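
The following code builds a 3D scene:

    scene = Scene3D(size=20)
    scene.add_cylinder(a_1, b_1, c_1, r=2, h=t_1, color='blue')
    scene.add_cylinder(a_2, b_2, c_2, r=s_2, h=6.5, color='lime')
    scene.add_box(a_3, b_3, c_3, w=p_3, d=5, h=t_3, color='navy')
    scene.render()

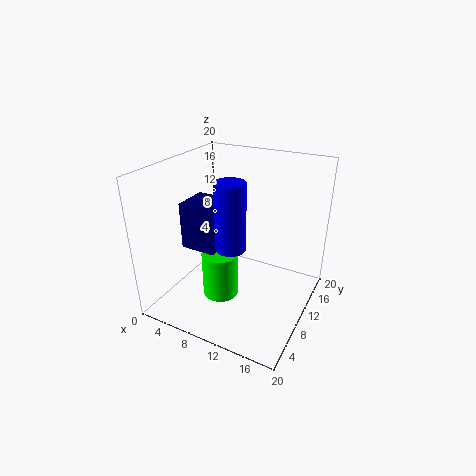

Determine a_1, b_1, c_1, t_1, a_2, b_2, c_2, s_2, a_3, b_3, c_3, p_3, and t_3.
a_1 = 10.5; b_1 = 7; c_1 = 10; t_1 = 9; a_2 = 8.5; b_2 = 7.5; c_2 = 2; s_2 = 2.5; a_3 = 3; b_3 = 6.5; c_3 = 8.5; p_3 = 5; t_3 = 6.5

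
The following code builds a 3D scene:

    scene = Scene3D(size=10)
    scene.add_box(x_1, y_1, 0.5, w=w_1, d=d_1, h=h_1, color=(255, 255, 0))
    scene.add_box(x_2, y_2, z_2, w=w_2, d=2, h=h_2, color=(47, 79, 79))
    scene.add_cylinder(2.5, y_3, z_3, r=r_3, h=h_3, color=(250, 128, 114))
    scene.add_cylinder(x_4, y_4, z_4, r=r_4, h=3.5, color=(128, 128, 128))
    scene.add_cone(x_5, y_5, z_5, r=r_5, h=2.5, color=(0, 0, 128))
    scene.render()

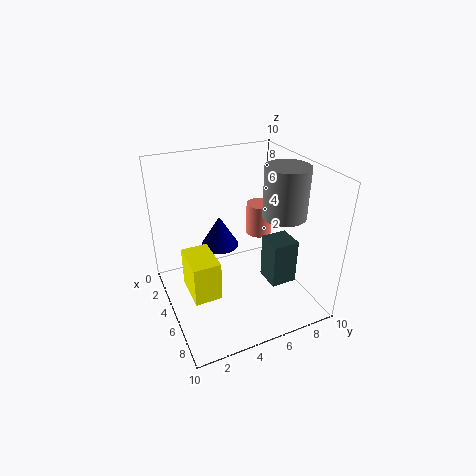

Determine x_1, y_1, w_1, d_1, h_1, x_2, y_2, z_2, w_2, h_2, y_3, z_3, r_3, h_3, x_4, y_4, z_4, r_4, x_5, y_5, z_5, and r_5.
x_1 = 2.5; y_1 = 1.5; w_1 = 3; d_1 = 2; h_1 = 3; x_2 = 4; y_2 = 7.5; z_2 = 0.5; w_2 = 2; h_2 = 3.5; y_3 = 8; z_3 = 3.5; r_3 = 1; h_3 = 2.5; x_4 = 6; y_4 = 8; z_4 = 6.5; r_4 = 1.5; x_5 = 1.5; y_5 = 5; z_5 = 2.5; r_5 = 1.5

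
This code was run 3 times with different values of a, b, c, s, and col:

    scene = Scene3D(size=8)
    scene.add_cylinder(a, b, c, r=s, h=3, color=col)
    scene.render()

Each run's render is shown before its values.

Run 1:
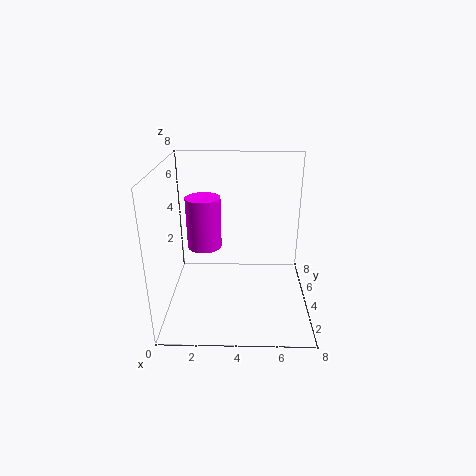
a = 2
b = 5
c = 3
s = 1
col = 'magenta'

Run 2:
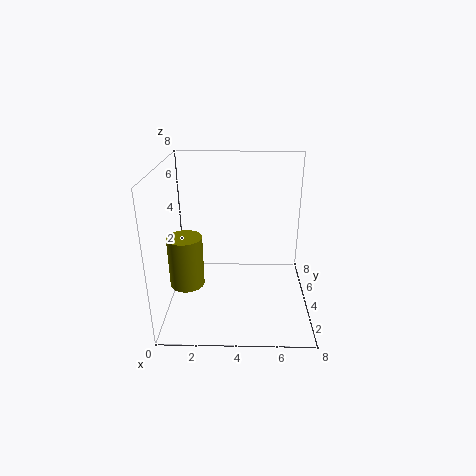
a = 1
b = 4
c = 1
s = 1
col = 'olive'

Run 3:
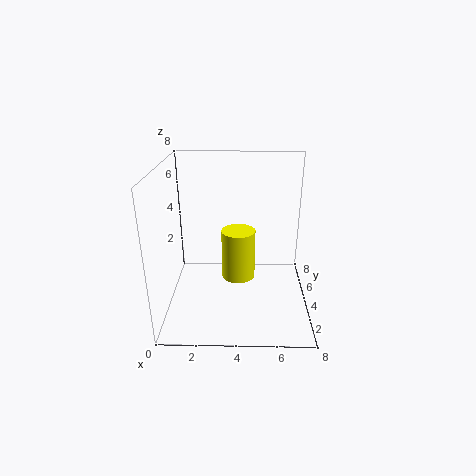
a = 4
b = 5
c = 1
s = 1
col = 'yellow'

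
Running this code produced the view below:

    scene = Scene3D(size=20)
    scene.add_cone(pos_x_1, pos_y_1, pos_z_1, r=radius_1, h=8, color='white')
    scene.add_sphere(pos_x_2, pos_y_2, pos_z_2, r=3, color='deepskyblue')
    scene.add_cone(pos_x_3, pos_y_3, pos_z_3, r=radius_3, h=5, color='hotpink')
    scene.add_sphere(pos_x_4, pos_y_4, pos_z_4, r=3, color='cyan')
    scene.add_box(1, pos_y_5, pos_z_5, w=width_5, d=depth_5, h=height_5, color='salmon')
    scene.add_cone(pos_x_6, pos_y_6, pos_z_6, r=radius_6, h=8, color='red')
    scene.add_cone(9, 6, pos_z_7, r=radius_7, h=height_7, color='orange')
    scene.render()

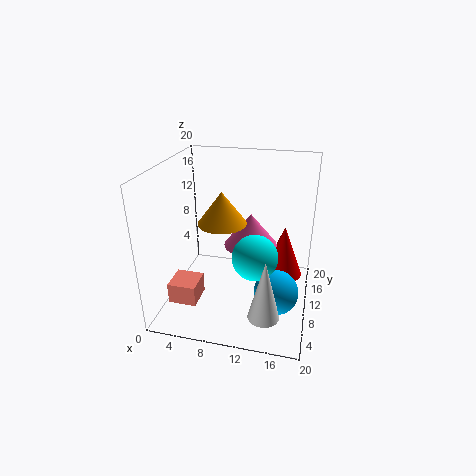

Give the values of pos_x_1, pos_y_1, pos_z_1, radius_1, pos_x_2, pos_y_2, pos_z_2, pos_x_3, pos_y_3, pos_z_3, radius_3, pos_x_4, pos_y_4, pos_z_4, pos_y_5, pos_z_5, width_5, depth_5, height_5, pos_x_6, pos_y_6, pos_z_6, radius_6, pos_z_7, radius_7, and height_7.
pos_x_1 = 15, pos_y_1 = 3, pos_z_1 = 3, radius_1 = 2, pos_x_2 = 16, pos_y_2 = 7, pos_z_2 = 4, pos_x_3 = 11, pos_y_3 = 14, pos_z_3 = 7, radius_3 = 4, pos_x_4 = 13, pos_y_4 = 7, pos_z_4 = 9, pos_y_5 = 5, pos_z_5 = 1, width_5 = 4, depth_5 = 4, height_5 = 3, pos_x_6 = 16, pos_y_6 = 15, pos_z_6 = 2, radius_6 = 3, pos_z_7 = 14, radius_7 = 3, height_7 = 4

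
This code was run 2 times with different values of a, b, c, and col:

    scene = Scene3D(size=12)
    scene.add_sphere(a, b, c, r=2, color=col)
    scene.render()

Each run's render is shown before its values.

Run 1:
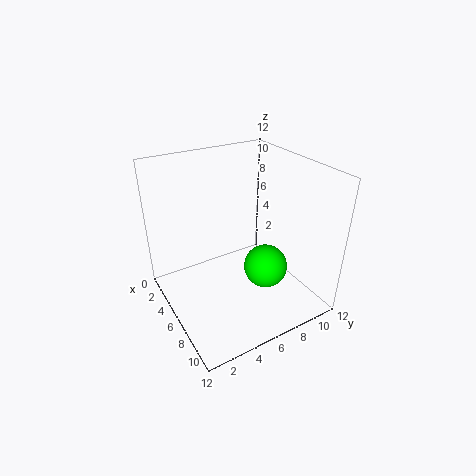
a = 6
b = 9
c = 2
col = 'lime'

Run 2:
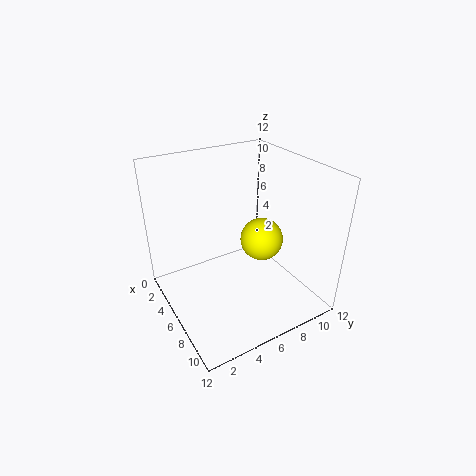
a = 4.5
b = 9.5
c = 4
col = 'yellow'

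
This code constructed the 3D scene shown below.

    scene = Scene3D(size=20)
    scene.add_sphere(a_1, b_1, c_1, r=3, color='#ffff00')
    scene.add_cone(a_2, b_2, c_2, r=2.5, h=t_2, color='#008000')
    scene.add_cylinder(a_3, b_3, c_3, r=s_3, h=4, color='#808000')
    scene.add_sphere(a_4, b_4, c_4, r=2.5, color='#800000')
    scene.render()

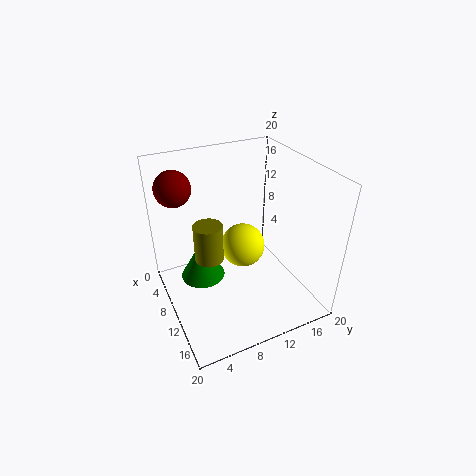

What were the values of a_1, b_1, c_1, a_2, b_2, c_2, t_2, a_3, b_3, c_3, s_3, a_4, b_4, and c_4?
a_1 = 10.5
b_1 = 10.5
c_1 = 9
a_2 = 15
b_2 = 3
c_2 = 10
t_2 = 4.5
a_3 = 17.5
b_3 = 3
c_3 = 14
s_3 = 1.5
a_4 = 4.5
b_4 = 3
c_4 = 16.5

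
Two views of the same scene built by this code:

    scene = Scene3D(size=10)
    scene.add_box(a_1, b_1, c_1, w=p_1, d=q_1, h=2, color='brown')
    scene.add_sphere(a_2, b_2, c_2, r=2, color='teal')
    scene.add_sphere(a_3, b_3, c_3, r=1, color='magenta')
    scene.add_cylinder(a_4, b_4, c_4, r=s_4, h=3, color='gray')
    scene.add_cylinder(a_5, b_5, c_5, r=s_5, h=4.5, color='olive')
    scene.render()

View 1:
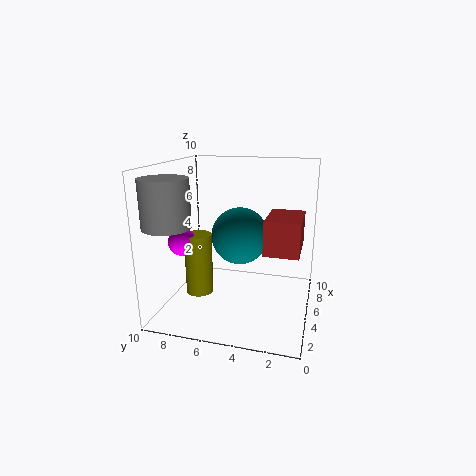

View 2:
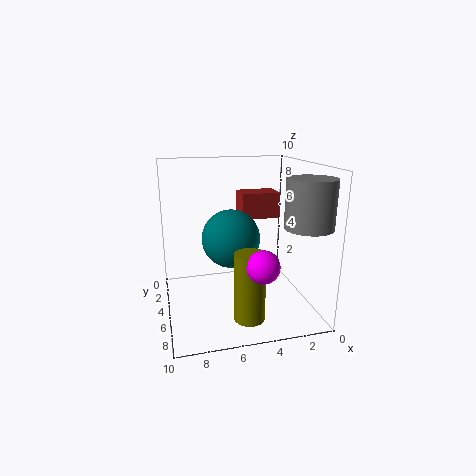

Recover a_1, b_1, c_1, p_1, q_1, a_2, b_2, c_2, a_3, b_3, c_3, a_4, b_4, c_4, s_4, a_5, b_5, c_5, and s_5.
a_1 = 1; b_1 = 0.5; c_1 = 5.5; p_1 = 3; q_1 = 2; a_2 = 5.5; b_2 = 5; c_2 = 5; a_3 = 4.5; b_3 = 9; c_3 = 4.5; a_4 = 1.5; b_4 = 8.5; c_4 = 6.5; s_4 = 1.5; a_5 = 5; b_5 = 8; c_5 = 0.5; s_5 = 1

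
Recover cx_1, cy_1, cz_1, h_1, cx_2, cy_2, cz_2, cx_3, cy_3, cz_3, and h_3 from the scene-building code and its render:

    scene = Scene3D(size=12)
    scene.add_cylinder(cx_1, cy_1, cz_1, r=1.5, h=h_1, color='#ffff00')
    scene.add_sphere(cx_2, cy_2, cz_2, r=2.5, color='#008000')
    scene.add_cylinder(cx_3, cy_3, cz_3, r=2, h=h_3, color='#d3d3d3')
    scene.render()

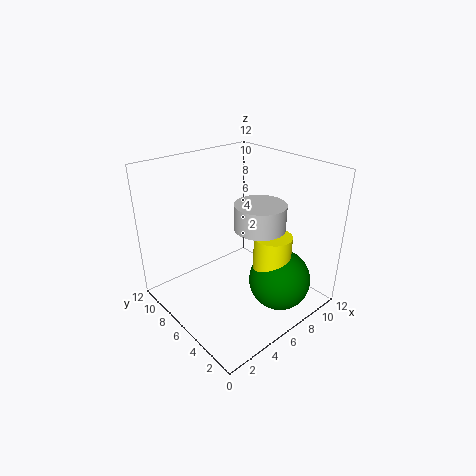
cx_1 = 7
cy_1 = 3
cz_1 = 2.5
h_1 = 4.5
cx_2 = 7.5
cy_2 = 2.5
cz_2 = 3
cx_3 = 6.5
cy_3 = 4
cz_3 = 7.5
h_3 = 2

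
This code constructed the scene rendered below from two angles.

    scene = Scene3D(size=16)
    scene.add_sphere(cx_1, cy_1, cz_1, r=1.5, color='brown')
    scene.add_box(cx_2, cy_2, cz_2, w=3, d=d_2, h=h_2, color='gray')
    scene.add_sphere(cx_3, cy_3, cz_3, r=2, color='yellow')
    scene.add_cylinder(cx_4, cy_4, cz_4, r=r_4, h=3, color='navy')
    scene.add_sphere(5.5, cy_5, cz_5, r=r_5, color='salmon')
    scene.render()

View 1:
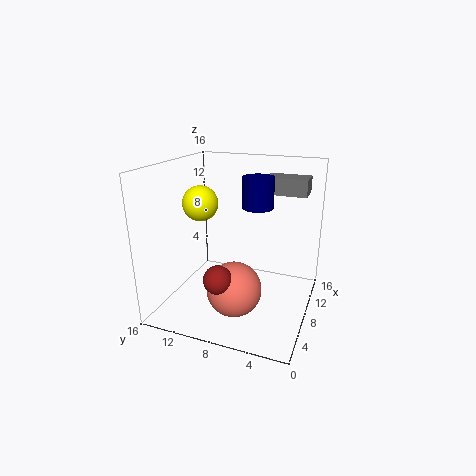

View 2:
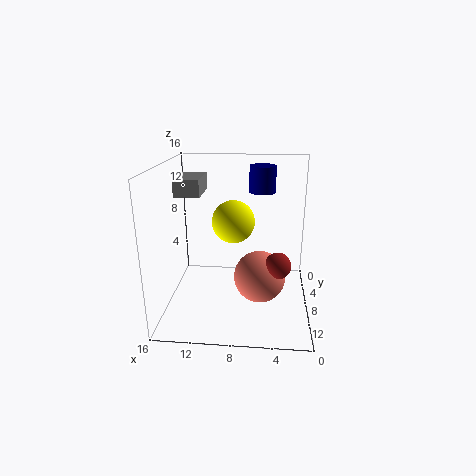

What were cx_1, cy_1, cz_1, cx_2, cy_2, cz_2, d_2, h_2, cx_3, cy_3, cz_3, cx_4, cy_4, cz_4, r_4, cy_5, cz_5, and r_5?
cx_1 = 3.5, cy_1 = 8.5, cz_1 = 5, cx_2 = 12.5, cy_2 = 1.5, cz_2 = 12, d_2 = 5, h_2 = 2, cx_3 = 8, cy_3 = 12.5, cz_3 = 11.5, cx_4 = 5.5, cy_4 = 5, cz_4 = 12.5, r_4 = 1.5, cy_5 = 7.5, cz_5 = 3, r_5 = 3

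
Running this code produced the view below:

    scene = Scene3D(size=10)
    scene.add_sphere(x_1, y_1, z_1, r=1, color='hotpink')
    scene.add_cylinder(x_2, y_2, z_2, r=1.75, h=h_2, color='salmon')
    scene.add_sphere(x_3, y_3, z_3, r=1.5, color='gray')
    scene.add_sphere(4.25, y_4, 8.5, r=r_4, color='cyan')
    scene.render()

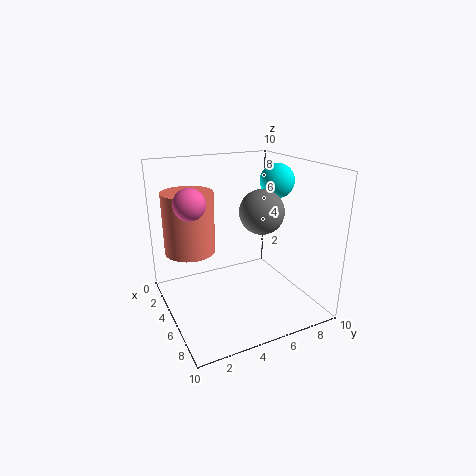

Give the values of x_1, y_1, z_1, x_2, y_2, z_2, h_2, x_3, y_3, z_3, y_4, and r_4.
x_1 = 5.5, y_1 = 1.5, z_1 = 8, x_2 = 3.5, y_2 = 2, z_2 = 4, h_2 = 4.25, x_3 = 6, y_3 = 6.25, z_3 = 7, y_4 = 8.5, r_4 = 1.25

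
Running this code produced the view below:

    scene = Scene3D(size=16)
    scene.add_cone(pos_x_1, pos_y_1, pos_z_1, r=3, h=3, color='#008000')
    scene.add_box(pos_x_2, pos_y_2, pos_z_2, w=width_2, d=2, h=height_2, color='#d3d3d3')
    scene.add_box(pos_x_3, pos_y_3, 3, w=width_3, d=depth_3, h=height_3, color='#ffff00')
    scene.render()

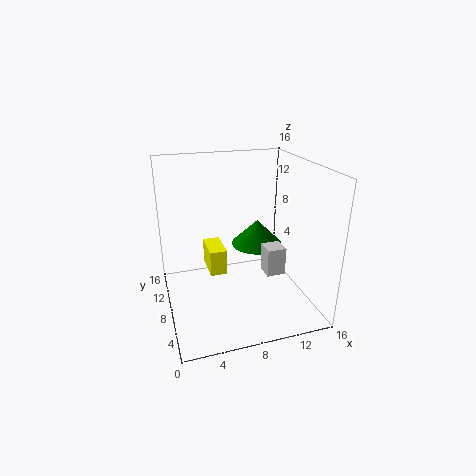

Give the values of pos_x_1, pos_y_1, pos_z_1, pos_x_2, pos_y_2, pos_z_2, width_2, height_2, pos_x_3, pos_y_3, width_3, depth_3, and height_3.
pos_x_1 = 11, pos_y_1 = 10, pos_z_1 = 6, pos_x_2 = 10, pos_y_2 = 4, pos_z_2 = 5, width_2 = 2, height_2 = 3, pos_x_3 = 5, pos_y_3 = 9, width_3 = 2, depth_3 = 4, height_3 = 3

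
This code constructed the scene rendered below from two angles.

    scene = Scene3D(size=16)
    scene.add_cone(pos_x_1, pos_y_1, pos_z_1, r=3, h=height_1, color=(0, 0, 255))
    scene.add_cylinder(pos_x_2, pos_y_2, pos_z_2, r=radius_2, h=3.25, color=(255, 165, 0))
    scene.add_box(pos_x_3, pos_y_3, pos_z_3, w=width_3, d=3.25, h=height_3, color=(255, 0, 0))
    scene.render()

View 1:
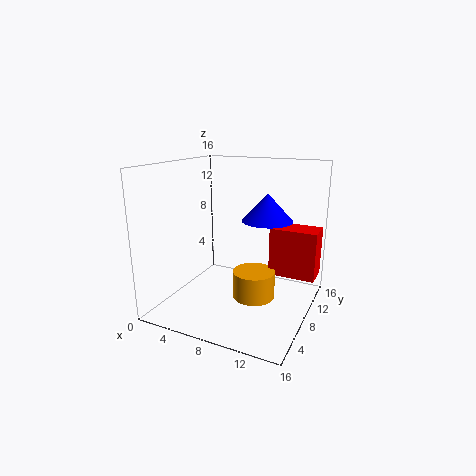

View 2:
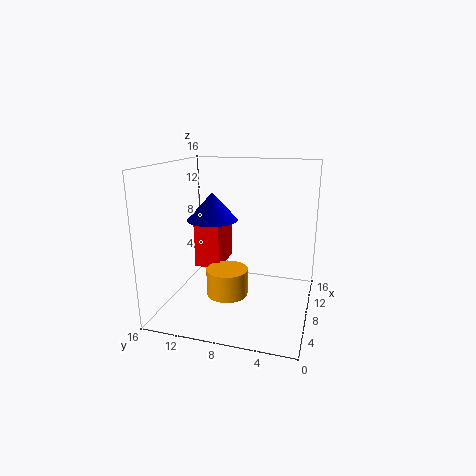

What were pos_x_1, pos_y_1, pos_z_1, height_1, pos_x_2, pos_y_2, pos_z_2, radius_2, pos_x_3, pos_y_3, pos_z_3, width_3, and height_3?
pos_x_1 = 10, pos_y_1 = 11.75, pos_z_1 = 9.25, height_1 = 3.25, pos_x_2 = 9.25, pos_y_2 = 9.75, pos_z_2 = 0.25, radius_2 = 2.5, pos_x_3 = 10.5, pos_y_3 = 11.25, pos_z_3 = 2.75, width_3 = 5.5, height_3 = 5.75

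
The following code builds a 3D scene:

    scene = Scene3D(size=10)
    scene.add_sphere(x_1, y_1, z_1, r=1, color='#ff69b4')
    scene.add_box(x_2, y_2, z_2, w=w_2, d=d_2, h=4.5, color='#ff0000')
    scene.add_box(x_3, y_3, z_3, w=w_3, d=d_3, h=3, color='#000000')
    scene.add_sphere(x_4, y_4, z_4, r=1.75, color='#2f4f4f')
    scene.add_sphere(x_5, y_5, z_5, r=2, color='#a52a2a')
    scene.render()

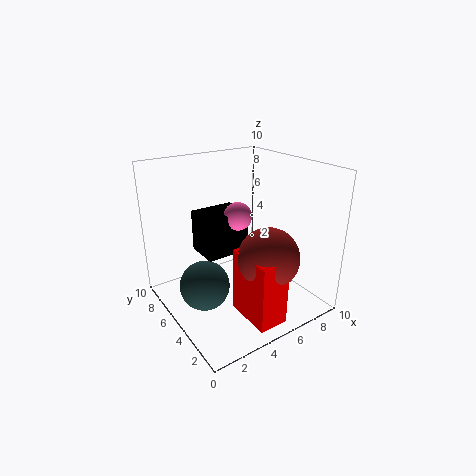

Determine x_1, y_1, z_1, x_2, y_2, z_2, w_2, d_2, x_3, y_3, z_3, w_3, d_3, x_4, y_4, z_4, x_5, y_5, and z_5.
x_1 = 5.5
y_1 = 5.75
z_1 = 6.25
x_2 = 3.75
y_2 = 0.5
z_2 = 0.5
w_2 = 2
d_2 = 3.25
x_3 = 3
y_3 = 5.5
z_3 = 3.5
w_3 = 3.25
d_3 = 2.5
x_4 = 2.5
y_4 = 5.5
z_4 = 1.75
x_5 = 5.5
y_5 = 2.25
z_5 = 4.5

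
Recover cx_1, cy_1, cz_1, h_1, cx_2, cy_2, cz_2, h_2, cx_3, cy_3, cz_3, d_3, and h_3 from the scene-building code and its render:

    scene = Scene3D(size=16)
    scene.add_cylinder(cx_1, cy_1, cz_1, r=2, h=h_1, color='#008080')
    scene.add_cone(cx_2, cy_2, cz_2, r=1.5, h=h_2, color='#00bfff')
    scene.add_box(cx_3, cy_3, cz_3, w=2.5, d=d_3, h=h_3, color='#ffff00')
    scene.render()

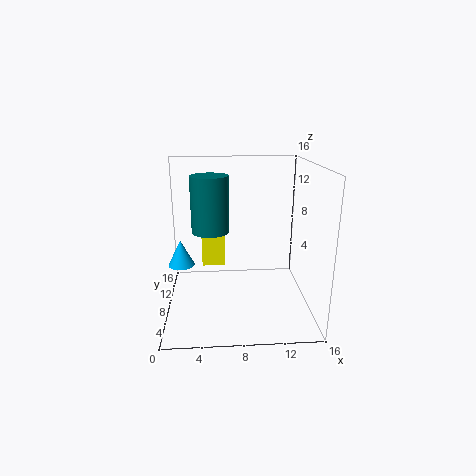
cx_1 = 5, cy_1 = 7.5, cz_1 = 9, h_1 = 6, cx_2 = 1.5, cy_2 = 9, cz_2 = 4.5, h_2 = 3, cx_3 = 4, cy_3 = 7.5, cz_3 = 5, d_3 = 5, h_3 = 5.5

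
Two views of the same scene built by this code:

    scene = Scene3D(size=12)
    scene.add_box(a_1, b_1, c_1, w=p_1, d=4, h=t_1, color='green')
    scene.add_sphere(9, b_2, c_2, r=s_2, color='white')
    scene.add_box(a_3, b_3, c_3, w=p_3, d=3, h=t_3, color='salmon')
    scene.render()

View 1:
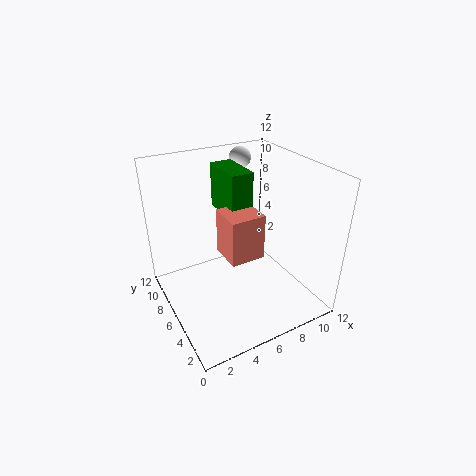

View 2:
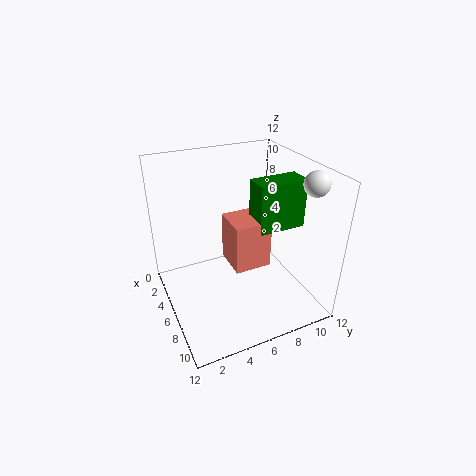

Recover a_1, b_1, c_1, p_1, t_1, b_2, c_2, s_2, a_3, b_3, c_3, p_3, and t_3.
a_1 = 6, b_1 = 7, c_1 = 7, p_1 = 2, t_1 = 4, b_2 = 11, c_2 = 11, s_2 = 1, a_3 = 5, b_3 = 5, c_3 = 4, p_3 = 3, t_3 = 4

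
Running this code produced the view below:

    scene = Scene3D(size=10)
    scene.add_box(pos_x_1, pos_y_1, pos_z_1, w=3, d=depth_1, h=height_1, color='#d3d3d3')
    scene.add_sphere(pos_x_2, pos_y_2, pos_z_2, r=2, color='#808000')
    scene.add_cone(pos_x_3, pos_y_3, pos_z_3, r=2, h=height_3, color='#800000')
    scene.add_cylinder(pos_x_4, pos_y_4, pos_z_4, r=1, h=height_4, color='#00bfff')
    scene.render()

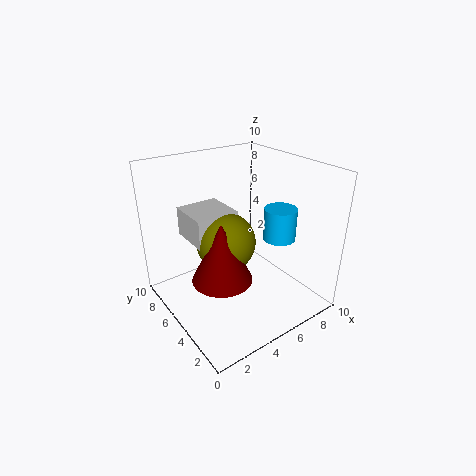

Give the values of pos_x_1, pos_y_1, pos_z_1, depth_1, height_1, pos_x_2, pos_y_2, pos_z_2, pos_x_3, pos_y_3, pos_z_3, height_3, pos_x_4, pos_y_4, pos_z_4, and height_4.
pos_x_1 = 2; pos_y_1 = 5; pos_z_1 = 5; depth_1 = 3; height_1 = 2; pos_x_2 = 4; pos_y_2 = 5; pos_z_2 = 5; pos_x_3 = 3; pos_y_3 = 4; pos_z_3 = 3; height_3 = 4; pos_x_4 = 6; pos_y_4 = 2; pos_z_4 = 6; height_4 = 2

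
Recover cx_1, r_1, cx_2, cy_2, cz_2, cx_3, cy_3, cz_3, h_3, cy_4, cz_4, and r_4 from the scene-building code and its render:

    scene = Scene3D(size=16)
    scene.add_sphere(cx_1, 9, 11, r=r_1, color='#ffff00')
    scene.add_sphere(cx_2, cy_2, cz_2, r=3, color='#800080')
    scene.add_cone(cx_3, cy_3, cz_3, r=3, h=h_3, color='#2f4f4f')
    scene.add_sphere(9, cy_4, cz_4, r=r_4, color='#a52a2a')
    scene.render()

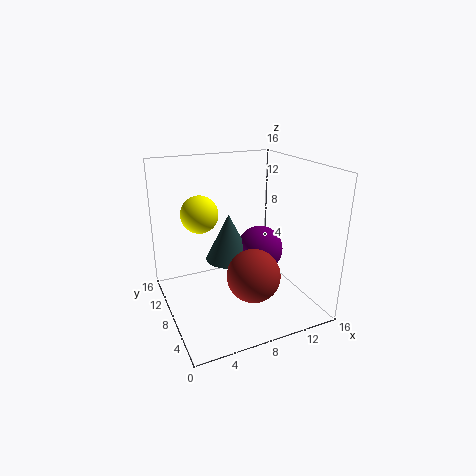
cx_1 = 4; r_1 = 2; cx_2 = 13; cy_2 = 12; cz_2 = 4; cx_3 = 9; cy_3 = 13; cz_3 = 3; h_3 = 6; cy_4 = 6; cz_4 = 4; r_4 = 3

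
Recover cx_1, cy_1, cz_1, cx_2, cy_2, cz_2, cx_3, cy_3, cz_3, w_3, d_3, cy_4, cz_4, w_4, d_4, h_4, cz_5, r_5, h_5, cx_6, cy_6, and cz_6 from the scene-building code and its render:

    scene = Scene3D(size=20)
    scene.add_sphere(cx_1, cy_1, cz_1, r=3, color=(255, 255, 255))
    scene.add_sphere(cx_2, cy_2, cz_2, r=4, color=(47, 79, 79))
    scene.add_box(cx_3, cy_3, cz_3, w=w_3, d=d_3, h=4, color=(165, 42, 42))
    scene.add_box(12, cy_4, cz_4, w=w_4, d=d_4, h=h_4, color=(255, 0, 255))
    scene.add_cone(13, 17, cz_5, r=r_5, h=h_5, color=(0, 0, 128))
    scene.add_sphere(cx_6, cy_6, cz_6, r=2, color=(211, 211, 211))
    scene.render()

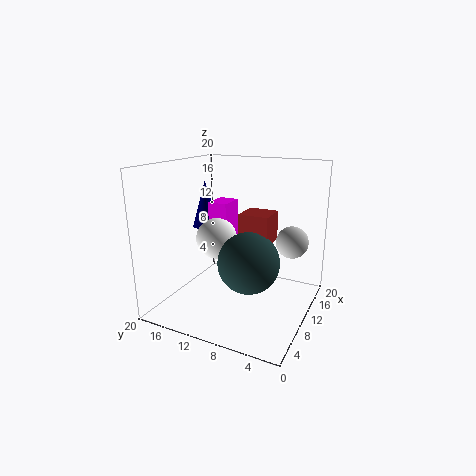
cx_1 = 11; cy_1 = 14; cz_1 = 9; cx_2 = 7; cy_2 = 7; cz_2 = 8; cx_3 = 8; cy_3 = 5; cz_3 = 10; w_3 = 4; d_3 = 4; cy_4 = 13; cz_4 = 6; w_4 = 4; d_4 = 3; h_4 = 8; cz_5 = 10; r_5 = 2; h_5 = 7; cx_6 = 9; cy_6 = 2; cz_6 = 11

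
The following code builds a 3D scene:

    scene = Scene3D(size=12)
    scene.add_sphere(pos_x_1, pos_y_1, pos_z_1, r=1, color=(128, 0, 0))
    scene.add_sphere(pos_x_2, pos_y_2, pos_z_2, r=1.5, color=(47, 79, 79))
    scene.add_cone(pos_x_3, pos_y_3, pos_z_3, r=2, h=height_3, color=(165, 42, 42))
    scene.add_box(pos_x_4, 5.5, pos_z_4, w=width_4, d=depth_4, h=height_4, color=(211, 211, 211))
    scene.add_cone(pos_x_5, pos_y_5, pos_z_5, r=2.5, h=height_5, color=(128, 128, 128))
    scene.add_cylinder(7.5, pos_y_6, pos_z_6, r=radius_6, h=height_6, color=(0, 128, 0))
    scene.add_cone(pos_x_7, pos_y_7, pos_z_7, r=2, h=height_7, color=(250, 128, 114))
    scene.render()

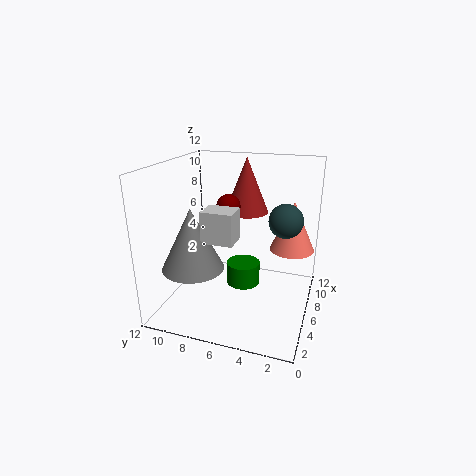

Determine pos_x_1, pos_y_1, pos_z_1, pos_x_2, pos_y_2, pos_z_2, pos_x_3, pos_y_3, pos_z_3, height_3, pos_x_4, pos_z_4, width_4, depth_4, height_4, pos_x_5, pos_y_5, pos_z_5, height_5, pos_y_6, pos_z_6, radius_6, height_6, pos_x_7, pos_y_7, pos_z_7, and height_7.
pos_x_1 = 6.5, pos_y_1 = 7, pos_z_1 = 8.5, pos_x_2 = 8.5, pos_y_2 = 2.5, pos_z_2 = 7, pos_x_3 = 10, pos_y_3 = 6.5, pos_z_3 = 7, height_3 = 5, pos_x_4 = 3, pos_z_4 = 6.5, width_4 = 2, depth_4 = 2.5, height_4 = 2.5, pos_x_5 = 3.5, pos_y_5 = 9, pos_z_5 = 4, height_5 = 5, pos_y_6 = 6, pos_z_6 = 1, radius_6 = 1.5, height_6 = 2, pos_x_7 = 9.5, pos_y_7 = 2, pos_z_7 = 4, height_7 = 4.5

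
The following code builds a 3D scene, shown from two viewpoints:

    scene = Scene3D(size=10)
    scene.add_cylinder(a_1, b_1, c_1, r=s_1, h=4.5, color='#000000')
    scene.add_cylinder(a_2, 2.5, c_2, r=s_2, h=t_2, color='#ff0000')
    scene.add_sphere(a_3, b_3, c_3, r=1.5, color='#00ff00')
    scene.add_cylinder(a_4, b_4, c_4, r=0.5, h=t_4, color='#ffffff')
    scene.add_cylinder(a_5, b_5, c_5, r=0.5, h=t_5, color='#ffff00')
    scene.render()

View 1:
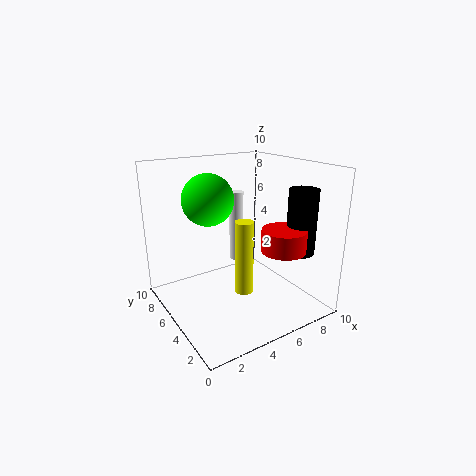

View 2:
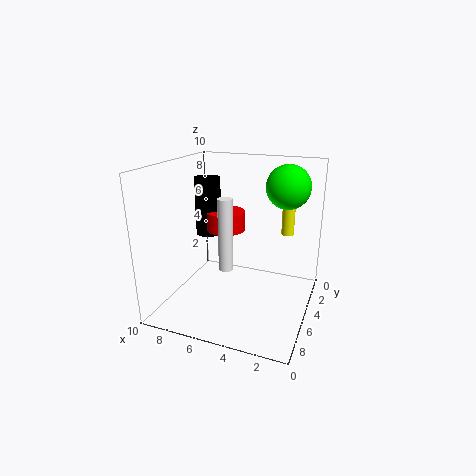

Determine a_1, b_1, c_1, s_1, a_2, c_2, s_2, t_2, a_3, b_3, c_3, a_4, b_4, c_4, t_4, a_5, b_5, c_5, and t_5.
a_1 = 8.5, b_1 = 2.5, c_1 = 4, s_1 = 1, a_2 = 7, c_2 = 4.5, s_2 = 1.5, t_2 = 1.5, a_3 = 2, b_3 = 3.5, c_3 = 8.5, a_4 = 5.5, b_4 = 6, c_4 = 3, t_4 = 5, a_5 = 2.5, b_5 = 0.5, c_5 = 4, t_5 = 4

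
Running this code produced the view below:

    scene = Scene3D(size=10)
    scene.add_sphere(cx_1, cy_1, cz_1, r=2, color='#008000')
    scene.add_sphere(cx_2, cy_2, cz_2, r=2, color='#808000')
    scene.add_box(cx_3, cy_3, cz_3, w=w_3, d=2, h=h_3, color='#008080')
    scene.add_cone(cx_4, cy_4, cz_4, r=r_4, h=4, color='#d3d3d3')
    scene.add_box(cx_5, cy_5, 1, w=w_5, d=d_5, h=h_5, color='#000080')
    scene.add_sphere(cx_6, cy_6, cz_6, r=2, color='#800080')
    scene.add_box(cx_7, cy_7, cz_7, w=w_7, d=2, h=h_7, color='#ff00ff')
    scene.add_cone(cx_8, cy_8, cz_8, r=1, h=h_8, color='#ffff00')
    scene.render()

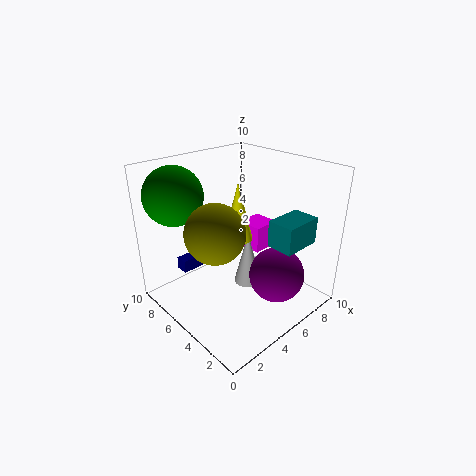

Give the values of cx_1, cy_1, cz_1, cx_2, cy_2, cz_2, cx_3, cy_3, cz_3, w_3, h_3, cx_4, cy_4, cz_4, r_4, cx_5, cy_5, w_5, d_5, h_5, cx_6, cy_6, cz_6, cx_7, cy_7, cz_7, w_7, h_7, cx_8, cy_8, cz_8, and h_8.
cx_1 = 2; cy_1 = 8; cz_1 = 8; cx_2 = 3; cy_2 = 5; cz_2 = 6; cx_3 = 7; cy_3 = 2; cz_3 = 4; w_3 = 3; h_3 = 2; cx_4 = 6; cy_4 = 5; cz_4 = 1; r_4 = 1; cx_5 = 3; cy_5 = 9; w_5 = 2; d_5 = 1; h_5 = 1; cx_6 = 7; cy_6 = 3; cz_6 = 2; cx_7 = 7; cy_7 = 5; cz_7 = 3; w_7 = 2; h_7 = 2; cx_8 = 5; cy_8 = 5; cz_8 = 5; h_8 = 4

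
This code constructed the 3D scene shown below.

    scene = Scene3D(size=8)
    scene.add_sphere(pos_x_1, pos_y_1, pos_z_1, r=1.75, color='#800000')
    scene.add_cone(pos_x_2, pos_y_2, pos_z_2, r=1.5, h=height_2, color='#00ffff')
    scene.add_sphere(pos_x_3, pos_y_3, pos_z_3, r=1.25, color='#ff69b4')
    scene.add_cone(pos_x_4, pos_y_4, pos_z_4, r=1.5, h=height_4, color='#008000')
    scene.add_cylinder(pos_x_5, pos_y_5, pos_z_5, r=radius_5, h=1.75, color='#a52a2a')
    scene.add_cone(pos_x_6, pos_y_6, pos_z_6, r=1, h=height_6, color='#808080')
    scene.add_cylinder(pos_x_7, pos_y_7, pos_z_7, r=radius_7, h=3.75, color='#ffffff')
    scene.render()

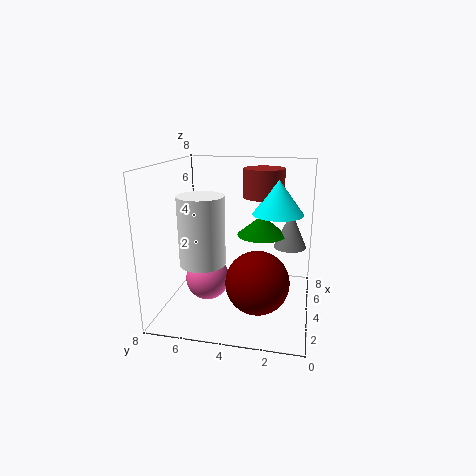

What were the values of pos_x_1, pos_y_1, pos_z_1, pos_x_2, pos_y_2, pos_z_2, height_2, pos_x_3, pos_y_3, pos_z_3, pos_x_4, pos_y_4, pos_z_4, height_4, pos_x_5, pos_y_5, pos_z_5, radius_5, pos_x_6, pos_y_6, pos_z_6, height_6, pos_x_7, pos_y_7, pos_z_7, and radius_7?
pos_x_1 = 3.25; pos_y_1 = 2.75; pos_z_1 = 1.75; pos_x_2 = 5.75; pos_y_2 = 2; pos_z_2 = 5; height_2 = 2; pos_x_3 = 3.75; pos_y_3 = 5.75; pos_z_3 = 1.5; pos_x_4 = 6.25; pos_y_4 = 3; pos_z_4 = 3.5; height_4 = 1.25; pos_x_5 = 6.75; pos_y_5 = 3; pos_z_5 = 5.75; radius_5 = 1.25; pos_x_6 = 6.5; pos_y_6 = 1.25; pos_z_6 = 2.75; height_6 = 2.25; pos_x_7 = 3; pos_y_7 = 5.75; pos_z_7 = 2.75; radius_7 = 1.25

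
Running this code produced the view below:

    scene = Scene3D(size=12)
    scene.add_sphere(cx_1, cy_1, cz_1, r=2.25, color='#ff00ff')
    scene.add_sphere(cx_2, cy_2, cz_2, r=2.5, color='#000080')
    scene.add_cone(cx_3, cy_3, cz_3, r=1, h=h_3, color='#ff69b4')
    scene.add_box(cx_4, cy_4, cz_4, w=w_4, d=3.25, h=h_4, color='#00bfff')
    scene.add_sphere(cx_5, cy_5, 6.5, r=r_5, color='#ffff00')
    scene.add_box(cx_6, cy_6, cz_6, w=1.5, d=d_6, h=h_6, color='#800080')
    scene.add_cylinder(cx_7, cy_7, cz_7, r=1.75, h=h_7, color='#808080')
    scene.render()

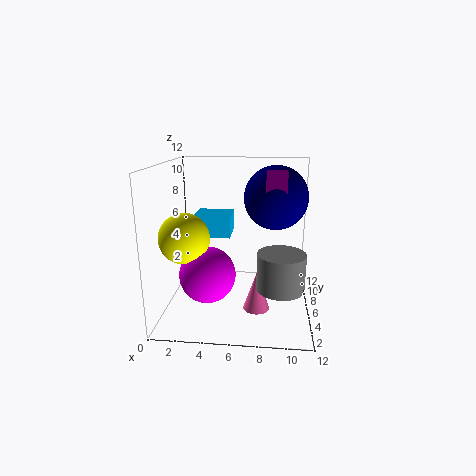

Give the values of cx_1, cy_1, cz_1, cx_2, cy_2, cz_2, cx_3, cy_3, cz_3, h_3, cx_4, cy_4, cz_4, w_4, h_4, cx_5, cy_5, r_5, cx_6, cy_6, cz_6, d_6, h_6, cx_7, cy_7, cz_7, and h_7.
cx_1 = 3.75; cy_1 = 4; cz_1 = 3.5; cx_2 = 9; cy_2 = 5.75; cz_2 = 9.5; cx_3 = 7.75; cy_3 = 2.75; cz_3 = 1.5; h_3 = 3; cx_4 = 2; cy_4 = 6.5; cz_4 = 5.75; w_4 = 3.25; h_4 = 1.75; cx_5 = 2; cy_5 = 4; r_5 = 2; cx_6 = 8.25; cy_6 = 3.5; cz_6 = 10.25; d_6 = 3.5; h_6 = 1.5; cx_7 = 9.5; cy_7 = 2.25; cz_7 = 3.5; h_7 = 2.75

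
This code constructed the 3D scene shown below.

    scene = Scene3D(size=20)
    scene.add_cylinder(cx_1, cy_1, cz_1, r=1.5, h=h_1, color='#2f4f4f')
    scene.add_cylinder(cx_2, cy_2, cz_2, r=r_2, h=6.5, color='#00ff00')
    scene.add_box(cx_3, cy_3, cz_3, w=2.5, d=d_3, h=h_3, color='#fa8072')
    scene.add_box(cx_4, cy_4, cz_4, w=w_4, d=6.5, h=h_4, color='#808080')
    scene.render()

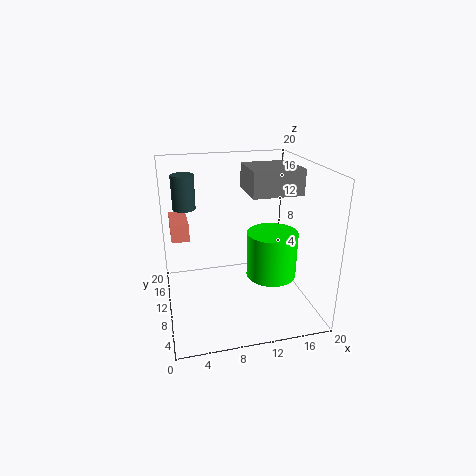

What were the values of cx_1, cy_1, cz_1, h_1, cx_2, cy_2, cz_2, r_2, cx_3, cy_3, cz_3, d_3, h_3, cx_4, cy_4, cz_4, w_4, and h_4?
cx_1 = 3; cy_1 = 11; cz_1 = 14.5; h_1 = 4.5; cx_2 = 14.5; cy_2 = 8.5; cz_2 = 4.5; r_2 = 3.5; cx_3 = 1; cy_3 = 11.5; cz_3 = 9.5; d_3 = 6; h_3 = 2.5; cx_4 = 11.5; cy_4 = 8; cz_4 = 16; w_4 = 7; h_4 = 3.5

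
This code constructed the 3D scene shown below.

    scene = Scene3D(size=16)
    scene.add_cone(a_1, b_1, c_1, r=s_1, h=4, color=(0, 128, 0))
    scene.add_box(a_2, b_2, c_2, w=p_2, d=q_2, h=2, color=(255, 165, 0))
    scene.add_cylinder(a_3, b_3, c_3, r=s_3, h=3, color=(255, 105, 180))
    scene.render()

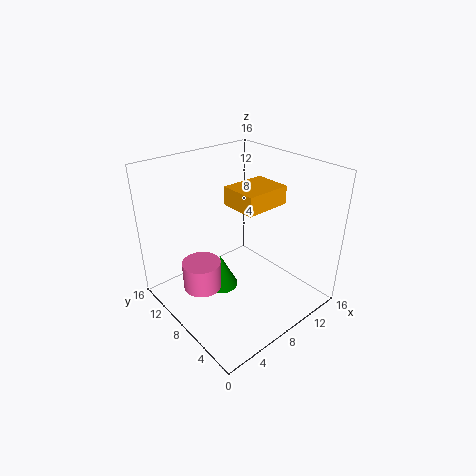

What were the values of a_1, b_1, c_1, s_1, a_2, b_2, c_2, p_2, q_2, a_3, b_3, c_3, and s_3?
a_1 = 7, b_1 = 10, c_1 = 1, s_1 = 2, a_2 = 7, b_2 = 5, c_2 = 12, p_2 = 5, q_2 = 4, a_3 = 3, b_3 = 8, c_3 = 4, s_3 = 2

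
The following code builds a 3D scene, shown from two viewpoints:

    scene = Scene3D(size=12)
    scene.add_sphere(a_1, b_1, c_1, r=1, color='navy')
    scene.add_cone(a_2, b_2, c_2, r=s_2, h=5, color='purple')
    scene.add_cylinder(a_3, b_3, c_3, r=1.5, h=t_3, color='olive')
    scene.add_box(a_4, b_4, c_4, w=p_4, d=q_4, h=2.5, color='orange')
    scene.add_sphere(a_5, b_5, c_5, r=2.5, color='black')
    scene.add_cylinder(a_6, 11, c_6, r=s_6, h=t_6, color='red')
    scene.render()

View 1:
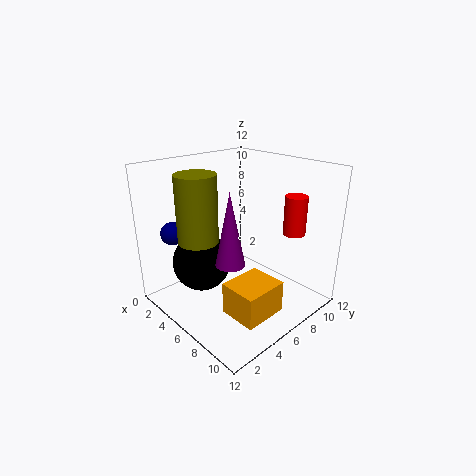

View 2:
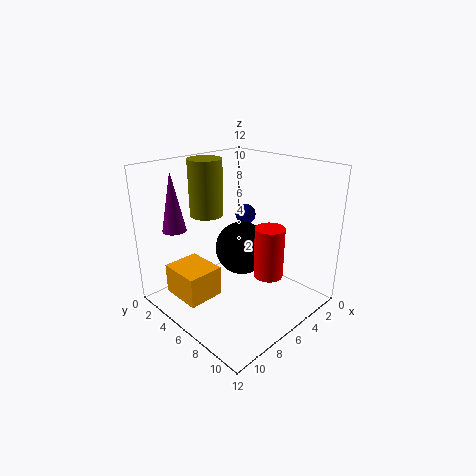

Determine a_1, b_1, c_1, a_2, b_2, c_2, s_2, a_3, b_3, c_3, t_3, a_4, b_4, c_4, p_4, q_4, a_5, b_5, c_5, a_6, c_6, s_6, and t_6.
a_1 = 1.5
b_1 = 2.5
c_1 = 6
a_2 = 9.5
b_2 = 2
c_2 = 6.5
s_2 = 1
a_3 = 6
b_3 = 2
c_3 = 7
t_3 = 5
a_4 = 8
b_4 = 2.5
c_4 = 1.5
p_4 = 3
q_4 = 3.5
a_5 = 3.5
b_5 = 4
c_5 = 3.5
a_6 = 8
c_6 = 5.5
s_6 = 1
t_6 = 3.5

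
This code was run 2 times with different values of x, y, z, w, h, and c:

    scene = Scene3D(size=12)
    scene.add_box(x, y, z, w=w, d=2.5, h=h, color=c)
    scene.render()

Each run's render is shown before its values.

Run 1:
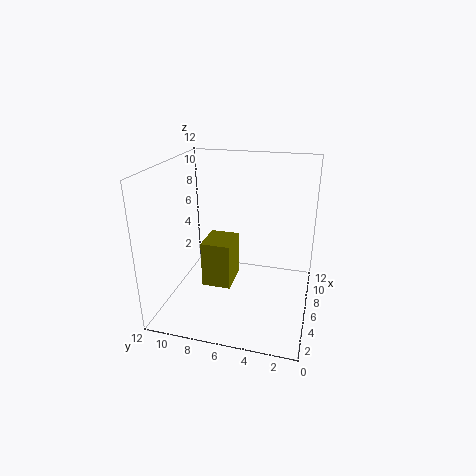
x = 5; y = 6.5; z = 1.5; w = 3; h = 4; c = 'olive'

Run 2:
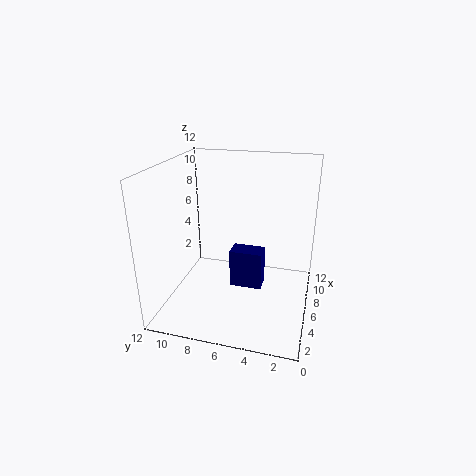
x = 3.5; y = 3.5; z = 3; w = 1.5; h = 3; c = 'navy'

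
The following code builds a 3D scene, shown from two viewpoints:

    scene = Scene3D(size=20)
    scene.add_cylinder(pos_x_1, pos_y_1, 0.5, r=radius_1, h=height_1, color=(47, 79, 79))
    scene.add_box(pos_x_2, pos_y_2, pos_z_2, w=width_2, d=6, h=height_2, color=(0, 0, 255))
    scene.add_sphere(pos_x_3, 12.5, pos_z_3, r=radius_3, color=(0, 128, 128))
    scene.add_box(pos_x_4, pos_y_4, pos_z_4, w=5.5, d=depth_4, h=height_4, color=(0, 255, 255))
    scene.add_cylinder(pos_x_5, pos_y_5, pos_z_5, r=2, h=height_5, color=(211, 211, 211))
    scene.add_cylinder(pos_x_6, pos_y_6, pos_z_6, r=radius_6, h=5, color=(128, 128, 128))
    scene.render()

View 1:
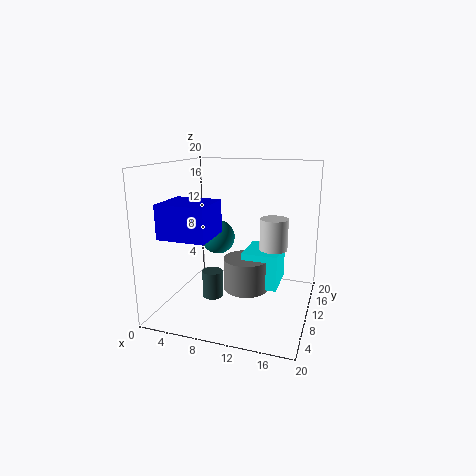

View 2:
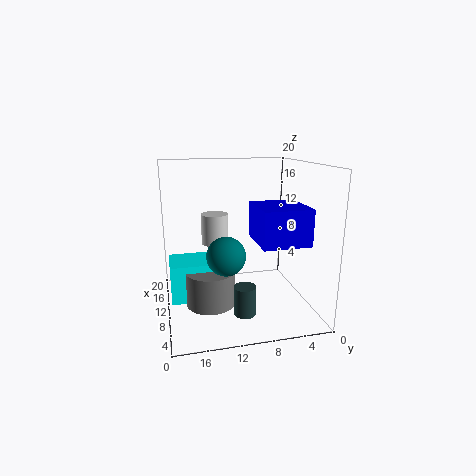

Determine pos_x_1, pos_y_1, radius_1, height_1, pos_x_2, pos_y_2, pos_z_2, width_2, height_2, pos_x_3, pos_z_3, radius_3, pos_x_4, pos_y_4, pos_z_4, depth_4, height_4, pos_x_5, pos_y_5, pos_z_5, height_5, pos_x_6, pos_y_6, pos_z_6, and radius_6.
pos_x_1 = 6
pos_y_1 = 10
radius_1 = 1.5
height_1 = 4
pos_x_2 = 1.5
pos_y_2 = 3
pos_z_2 = 11
width_2 = 6.5
height_2 = 4.5
pos_x_3 = 6
pos_z_3 = 9
radius_3 = 2.5
pos_x_4 = 9.5
pos_y_4 = 13
pos_z_4 = 1
depth_4 = 6.5
height_4 = 5.5
pos_x_5 = 14.5
pos_y_5 = 12.5
pos_z_5 = 8
height_5 = 4.5
pos_x_6 = 10
pos_y_6 = 14
pos_z_6 = 0.5
radius_6 = 3.5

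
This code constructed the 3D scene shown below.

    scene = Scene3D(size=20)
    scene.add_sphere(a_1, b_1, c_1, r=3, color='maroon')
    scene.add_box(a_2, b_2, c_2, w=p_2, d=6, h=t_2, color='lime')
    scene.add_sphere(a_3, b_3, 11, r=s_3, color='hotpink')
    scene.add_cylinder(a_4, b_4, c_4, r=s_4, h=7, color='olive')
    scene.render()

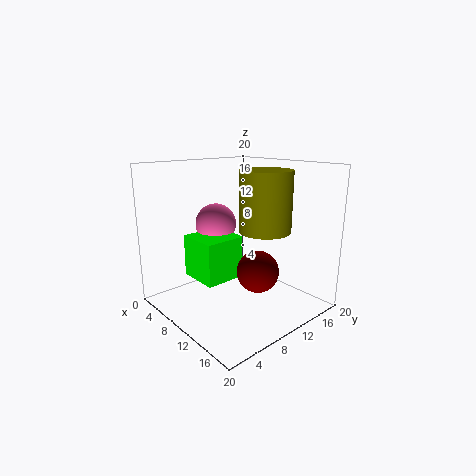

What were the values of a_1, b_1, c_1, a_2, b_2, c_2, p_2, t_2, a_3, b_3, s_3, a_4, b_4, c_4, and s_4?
a_1 = 12
b_1 = 12
c_1 = 5
a_2 = 4
b_2 = 5
c_2 = 4
p_2 = 6
t_2 = 6
a_3 = 5
b_3 = 10
s_3 = 3
a_4 = 17
b_4 = 8
c_4 = 13
s_4 = 3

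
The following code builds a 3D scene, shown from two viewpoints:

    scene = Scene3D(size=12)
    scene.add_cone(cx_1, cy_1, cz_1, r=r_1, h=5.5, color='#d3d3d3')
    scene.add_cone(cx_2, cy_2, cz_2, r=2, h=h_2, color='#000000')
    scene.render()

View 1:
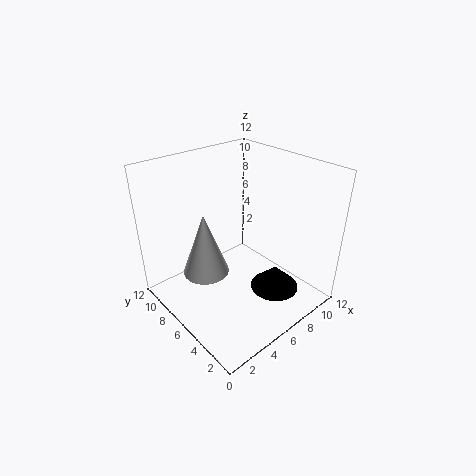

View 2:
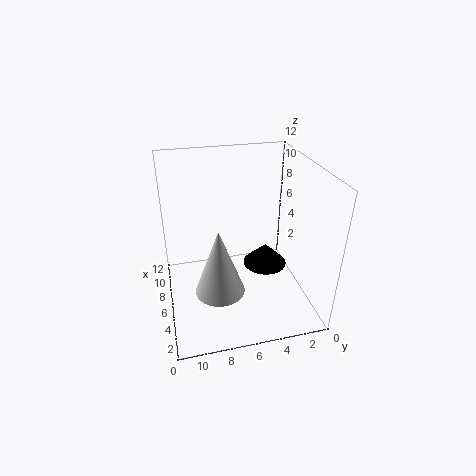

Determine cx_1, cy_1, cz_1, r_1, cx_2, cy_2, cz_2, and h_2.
cx_1 = 4; cy_1 = 8; cz_1 = 2.5; r_1 = 2; cx_2 = 7.5; cy_2 = 3; cz_2 = 2; h_2 = 2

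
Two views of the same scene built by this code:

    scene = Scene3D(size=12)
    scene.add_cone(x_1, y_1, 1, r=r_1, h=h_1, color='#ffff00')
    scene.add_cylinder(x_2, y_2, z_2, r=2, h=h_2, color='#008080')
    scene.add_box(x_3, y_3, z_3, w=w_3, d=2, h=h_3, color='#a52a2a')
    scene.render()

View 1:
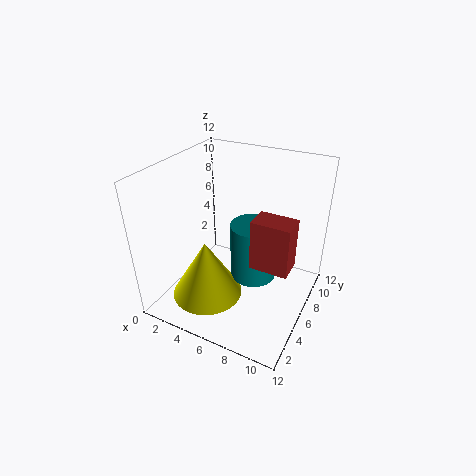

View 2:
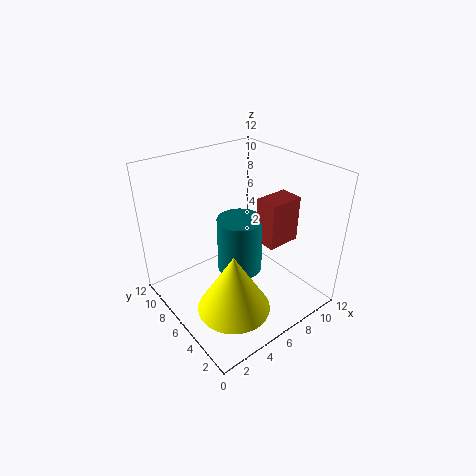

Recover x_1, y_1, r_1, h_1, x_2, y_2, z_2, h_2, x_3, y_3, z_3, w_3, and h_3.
x_1 = 4, y_1 = 4, r_1 = 3, h_1 = 5, x_2 = 7, y_2 = 7, z_2 = 2, h_2 = 5, x_3 = 8, y_3 = 4, z_3 = 5, w_3 = 3, h_3 = 4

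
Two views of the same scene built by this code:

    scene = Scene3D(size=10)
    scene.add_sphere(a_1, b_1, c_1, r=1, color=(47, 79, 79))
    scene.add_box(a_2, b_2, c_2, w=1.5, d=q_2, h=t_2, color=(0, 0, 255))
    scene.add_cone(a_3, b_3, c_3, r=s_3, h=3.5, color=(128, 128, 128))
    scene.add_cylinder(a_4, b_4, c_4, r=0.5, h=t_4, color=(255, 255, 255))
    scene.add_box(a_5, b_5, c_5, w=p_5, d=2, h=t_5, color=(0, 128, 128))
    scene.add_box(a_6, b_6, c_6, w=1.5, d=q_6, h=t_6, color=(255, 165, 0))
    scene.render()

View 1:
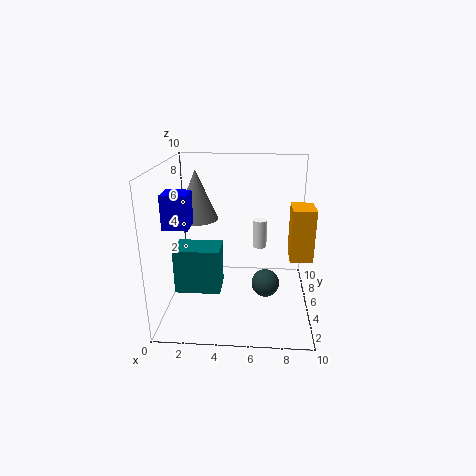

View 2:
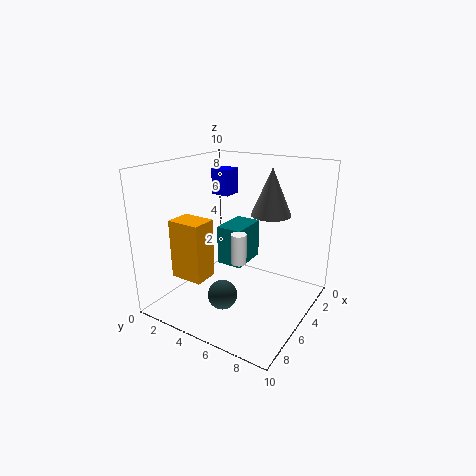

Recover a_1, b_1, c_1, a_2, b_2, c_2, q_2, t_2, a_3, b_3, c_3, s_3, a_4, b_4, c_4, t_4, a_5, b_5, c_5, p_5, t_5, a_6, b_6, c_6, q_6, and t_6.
a_1 = 7; b_1 = 5; c_1 = 1.5; a_2 = 1; b_2 = 1; c_2 = 7; q_2 = 1.5; t_2 = 2; a_3 = 2; b_3 = 6; c_3 = 6; s_3 = 1.5; a_4 = 6.5; b_4 = 6; c_4 = 4; t_4 = 2; a_5 = 1; b_5 = 2.5; c_5 = 2; p_5 = 3; t_5 = 3; a_6 = 8.5; b_6 = 3.5; c_6 = 4; q_6 = 2; t_6 = 3.5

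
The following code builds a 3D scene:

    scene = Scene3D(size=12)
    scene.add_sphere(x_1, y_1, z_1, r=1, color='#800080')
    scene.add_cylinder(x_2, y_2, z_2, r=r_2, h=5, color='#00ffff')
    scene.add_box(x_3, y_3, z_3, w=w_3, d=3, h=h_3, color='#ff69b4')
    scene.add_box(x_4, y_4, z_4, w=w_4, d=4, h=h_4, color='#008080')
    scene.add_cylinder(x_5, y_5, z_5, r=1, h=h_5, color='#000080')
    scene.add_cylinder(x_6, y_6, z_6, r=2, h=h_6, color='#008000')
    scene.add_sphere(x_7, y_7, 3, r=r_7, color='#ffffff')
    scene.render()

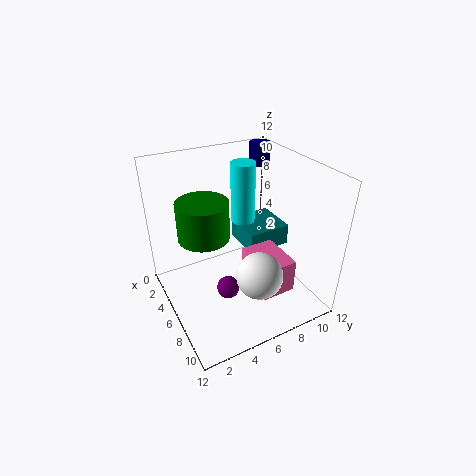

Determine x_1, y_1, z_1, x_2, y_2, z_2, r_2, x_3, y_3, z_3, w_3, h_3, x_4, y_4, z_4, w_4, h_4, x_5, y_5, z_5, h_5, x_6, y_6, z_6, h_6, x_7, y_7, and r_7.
x_1 = 6; y_1 = 5; z_1 = 1; x_2 = 5; y_2 = 7; z_2 = 7; r_2 = 1; x_3 = 5; y_3 = 7; z_3 = 1; w_3 = 4; h_3 = 3; x_4 = 1; y_4 = 8; z_4 = 3; w_4 = 4; h_4 = 2; x_5 = 1; y_5 = 11; z_5 = 10; h_5 = 2; x_6 = 6; y_6 = 3; z_6 = 7; h_6 = 3; x_7 = 8; y_7 = 7; r_7 = 2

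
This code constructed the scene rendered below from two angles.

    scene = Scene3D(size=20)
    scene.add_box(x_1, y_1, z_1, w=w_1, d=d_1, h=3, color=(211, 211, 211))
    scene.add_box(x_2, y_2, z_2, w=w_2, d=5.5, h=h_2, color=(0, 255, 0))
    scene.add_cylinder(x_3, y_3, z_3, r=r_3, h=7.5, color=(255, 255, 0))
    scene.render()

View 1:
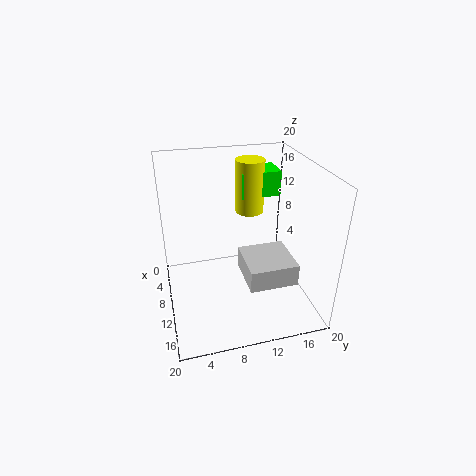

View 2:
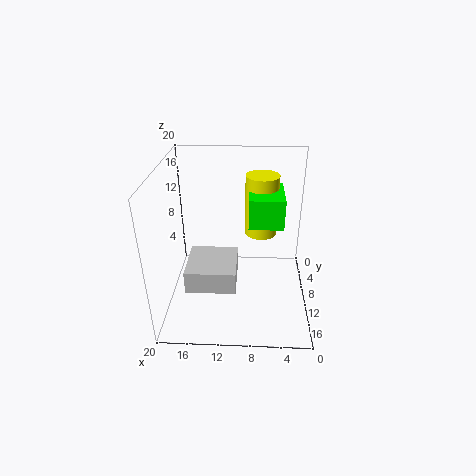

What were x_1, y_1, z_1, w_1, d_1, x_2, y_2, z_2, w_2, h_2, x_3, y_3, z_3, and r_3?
x_1 = 10; y_1 = 10; z_1 = 5.5; w_1 = 6.5; d_1 = 6.5; x_2 = 4.5; y_2 = 11; z_2 = 15; w_2 = 4; h_2 = 3.5; x_3 = 7; y_3 = 12.5; z_3 = 12.5; r_3 = 2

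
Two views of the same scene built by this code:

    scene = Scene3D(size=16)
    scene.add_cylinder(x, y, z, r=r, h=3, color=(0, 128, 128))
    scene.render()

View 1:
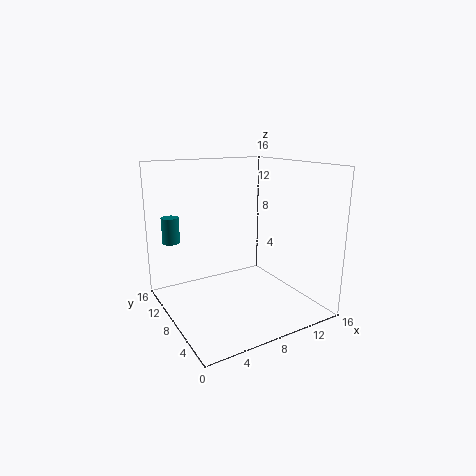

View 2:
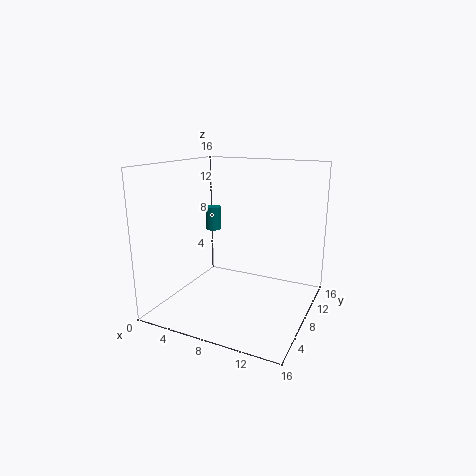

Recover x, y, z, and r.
x = 2; y = 13; z = 7; r = 1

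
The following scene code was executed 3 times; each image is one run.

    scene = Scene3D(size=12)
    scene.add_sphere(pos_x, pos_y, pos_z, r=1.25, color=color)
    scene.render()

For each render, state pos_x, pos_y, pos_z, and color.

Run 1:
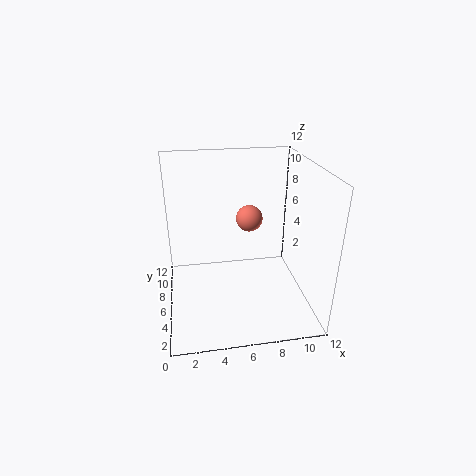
pos_x = 7.75; pos_y = 9.75; pos_z = 6; color = 'salmon'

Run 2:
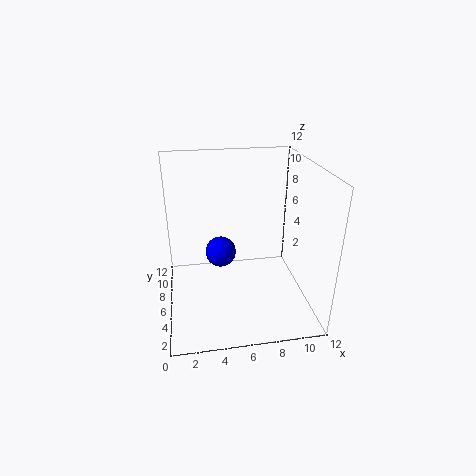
pos_x = 4.5; pos_y = 5.75; pos_z = 5; color = 'blue'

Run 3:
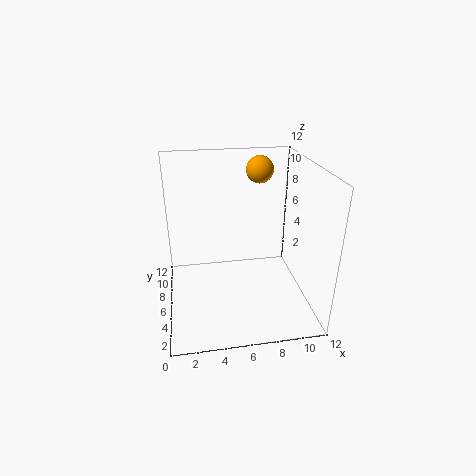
pos_x = 8.75; pos_y = 10.25; pos_z = 10.5; color = 'orange'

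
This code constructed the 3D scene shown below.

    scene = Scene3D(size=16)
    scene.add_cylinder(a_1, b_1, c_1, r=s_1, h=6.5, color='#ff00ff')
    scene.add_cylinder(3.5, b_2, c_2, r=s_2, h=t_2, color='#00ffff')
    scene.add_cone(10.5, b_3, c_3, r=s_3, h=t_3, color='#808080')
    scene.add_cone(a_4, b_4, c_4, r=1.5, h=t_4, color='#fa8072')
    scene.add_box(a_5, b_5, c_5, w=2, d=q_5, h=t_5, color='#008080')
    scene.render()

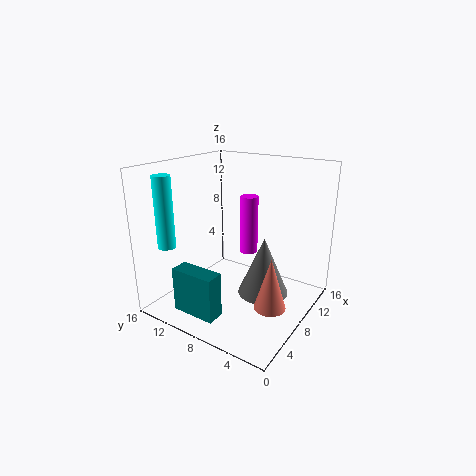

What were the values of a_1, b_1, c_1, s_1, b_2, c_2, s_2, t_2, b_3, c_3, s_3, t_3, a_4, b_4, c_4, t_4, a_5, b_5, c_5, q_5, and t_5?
a_1 = 9.5
b_1 = 7.5
c_1 = 6
s_1 = 1
b_2 = 14.5
c_2 = 7
s_2 = 1
t_2 = 8
b_3 = 6
c_3 = 0.5
s_3 = 3
t_3 = 7
a_4 = 3.5
b_4 = 1.5
c_4 = 4
t_4 = 5
a_5 = 2
b_5 = 7.5
c_5 = 0.5
q_5 = 5
t_5 = 5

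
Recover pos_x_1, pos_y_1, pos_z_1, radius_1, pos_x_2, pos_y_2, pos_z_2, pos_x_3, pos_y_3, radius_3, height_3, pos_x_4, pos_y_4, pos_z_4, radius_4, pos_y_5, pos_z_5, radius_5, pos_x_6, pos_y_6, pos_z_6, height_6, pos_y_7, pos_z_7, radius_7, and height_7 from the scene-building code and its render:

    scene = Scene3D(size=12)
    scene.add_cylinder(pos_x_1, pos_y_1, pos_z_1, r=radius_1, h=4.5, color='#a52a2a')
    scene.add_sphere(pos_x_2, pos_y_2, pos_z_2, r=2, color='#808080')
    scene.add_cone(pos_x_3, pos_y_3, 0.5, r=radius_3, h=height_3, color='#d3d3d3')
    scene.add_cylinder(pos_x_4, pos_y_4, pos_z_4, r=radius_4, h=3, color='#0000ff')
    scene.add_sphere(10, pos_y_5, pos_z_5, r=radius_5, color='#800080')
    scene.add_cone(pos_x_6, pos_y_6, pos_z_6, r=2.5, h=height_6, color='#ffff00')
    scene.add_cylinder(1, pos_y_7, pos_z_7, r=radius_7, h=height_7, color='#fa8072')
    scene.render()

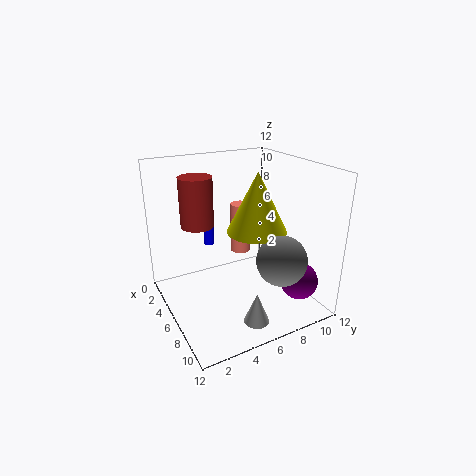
pos_x_1 = 2; pos_y_1 = 4; pos_z_1 = 6; radius_1 = 1.5; pos_x_2 = 9.5; pos_y_2 = 8; pos_z_2 = 5; pos_x_3 = 10; pos_y_3 = 5.5; radius_3 = 1; height_3 = 2.5; pos_x_4 = 1; pos_y_4 = 5.5; pos_z_4 = 3.5; radius_4 = 0.5; pos_y_5 = 9.5; pos_z_5 = 3; radius_5 = 1.5; pos_x_6 = 6.5; pos_y_6 = 7.5; pos_z_6 = 6.5; height_6 = 5; pos_y_7 = 9; pos_z_7 = 2; radius_7 = 1; height_7 = 5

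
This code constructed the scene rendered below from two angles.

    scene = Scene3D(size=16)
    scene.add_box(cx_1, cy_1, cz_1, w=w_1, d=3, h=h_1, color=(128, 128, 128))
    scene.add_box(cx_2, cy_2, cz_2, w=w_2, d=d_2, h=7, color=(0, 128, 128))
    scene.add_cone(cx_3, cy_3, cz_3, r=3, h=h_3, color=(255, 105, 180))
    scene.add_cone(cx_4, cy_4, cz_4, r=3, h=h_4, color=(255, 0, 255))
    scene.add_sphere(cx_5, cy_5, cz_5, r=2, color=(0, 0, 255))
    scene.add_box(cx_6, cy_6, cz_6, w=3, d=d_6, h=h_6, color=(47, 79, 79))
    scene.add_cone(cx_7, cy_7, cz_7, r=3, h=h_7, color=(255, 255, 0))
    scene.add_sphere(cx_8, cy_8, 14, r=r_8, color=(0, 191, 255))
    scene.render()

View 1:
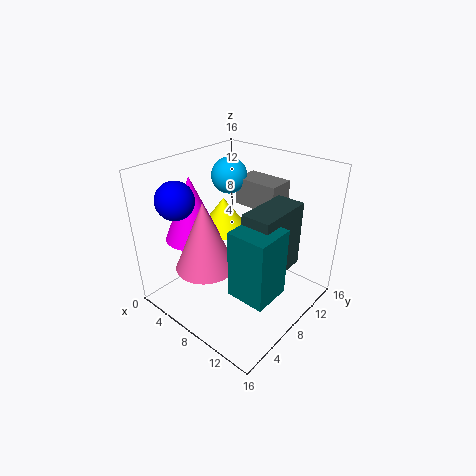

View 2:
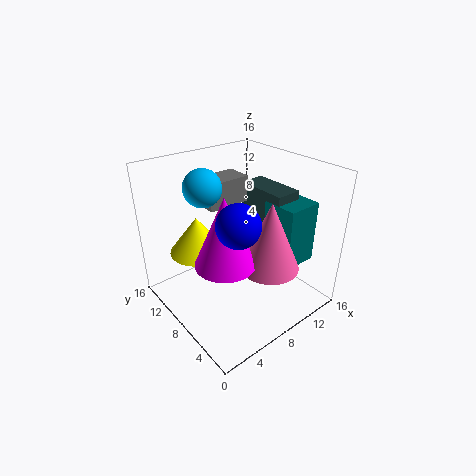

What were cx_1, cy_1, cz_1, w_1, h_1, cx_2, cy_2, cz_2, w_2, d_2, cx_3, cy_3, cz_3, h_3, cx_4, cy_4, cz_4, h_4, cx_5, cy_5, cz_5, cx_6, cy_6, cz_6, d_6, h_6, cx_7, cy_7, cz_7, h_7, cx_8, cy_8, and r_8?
cx_1 = 6; cy_1 = 10; cz_1 = 11; w_1 = 5; h_1 = 3; cx_2 = 11; cy_2 = 3; cz_2 = 5; w_2 = 4; d_2 = 4; cx_3 = 8; cy_3 = 3; cz_3 = 7; h_3 = 7; cx_4 = 4; cy_4 = 5; cz_4 = 8; h_4 = 7; cx_5 = 4; cy_5 = 3; cz_5 = 13; cx_6 = 11; cy_6 = 5; cz_6 = 6; d_6 = 6; h_6 = 7; cx_7 = 4; cy_7 = 10; cz_7 = 7; h_7 = 4; cx_8 = 5; cy_8 = 10; r_8 = 2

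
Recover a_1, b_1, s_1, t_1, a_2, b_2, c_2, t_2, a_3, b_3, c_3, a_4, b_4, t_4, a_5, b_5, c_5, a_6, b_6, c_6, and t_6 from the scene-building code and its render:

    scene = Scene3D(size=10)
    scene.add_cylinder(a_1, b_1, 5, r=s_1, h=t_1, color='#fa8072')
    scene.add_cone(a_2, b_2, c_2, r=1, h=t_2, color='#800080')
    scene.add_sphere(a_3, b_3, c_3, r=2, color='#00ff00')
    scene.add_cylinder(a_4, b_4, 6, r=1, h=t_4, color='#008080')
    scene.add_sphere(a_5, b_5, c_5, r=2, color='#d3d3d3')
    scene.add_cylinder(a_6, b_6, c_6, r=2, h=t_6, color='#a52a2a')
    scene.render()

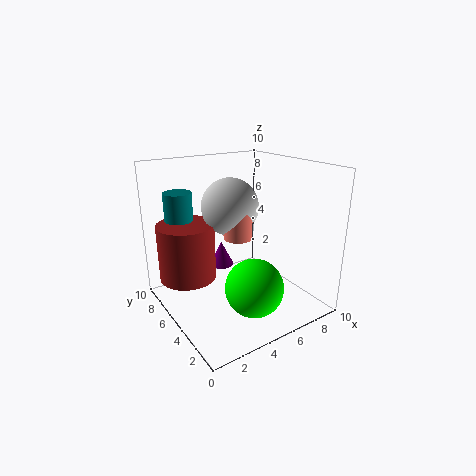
a_1 = 5
b_1 = 5
s_1 = 1
t_1 = 2
a_2 = 6
b_2 = 9
c_2 = 1
t_2 = 2
a_3 = 5
b_3 = 3
c_3 = 2
a_4 = 2
b_4 = 8
t_4 = 2
a_5 = 5
b_5 = 6
c_5 = 7
a_6 = 2
b_6 = 7
c_6 = 2
t_6 = 4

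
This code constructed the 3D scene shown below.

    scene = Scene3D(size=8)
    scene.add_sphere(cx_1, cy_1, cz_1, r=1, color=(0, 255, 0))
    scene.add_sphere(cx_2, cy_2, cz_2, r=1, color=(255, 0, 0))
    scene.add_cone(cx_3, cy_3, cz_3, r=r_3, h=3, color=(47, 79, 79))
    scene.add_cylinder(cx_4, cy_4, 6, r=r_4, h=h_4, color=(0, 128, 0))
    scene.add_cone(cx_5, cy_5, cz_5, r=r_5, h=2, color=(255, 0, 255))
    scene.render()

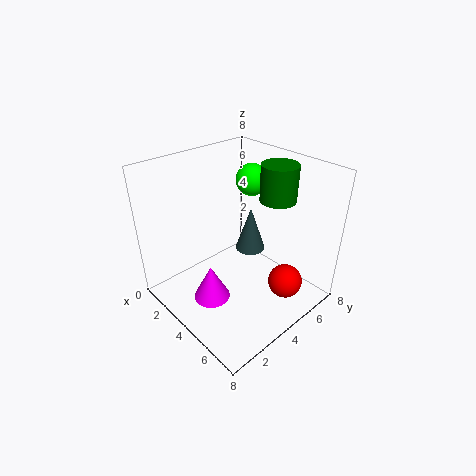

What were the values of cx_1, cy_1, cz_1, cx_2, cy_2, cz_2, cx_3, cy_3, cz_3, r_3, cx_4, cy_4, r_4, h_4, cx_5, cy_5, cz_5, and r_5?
cx_1 = 2, cy_1 = 7, cz_1 = 6, cx_2 = 6, cy_2 = 6, cz_2 = 1, cx_3 = 2, cy_3 = 7, cz_3 = 1, r_3 = 1, cx_4 = 5, cy_4 = 6, r_4 = 1, h_4 = 2, cx_5 = 4, cy_5 = 2, cz_5 = 1, r_5 = 1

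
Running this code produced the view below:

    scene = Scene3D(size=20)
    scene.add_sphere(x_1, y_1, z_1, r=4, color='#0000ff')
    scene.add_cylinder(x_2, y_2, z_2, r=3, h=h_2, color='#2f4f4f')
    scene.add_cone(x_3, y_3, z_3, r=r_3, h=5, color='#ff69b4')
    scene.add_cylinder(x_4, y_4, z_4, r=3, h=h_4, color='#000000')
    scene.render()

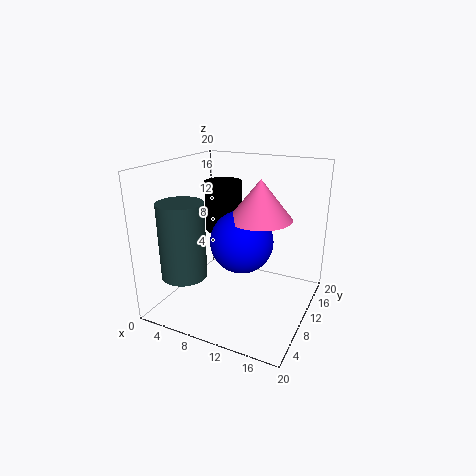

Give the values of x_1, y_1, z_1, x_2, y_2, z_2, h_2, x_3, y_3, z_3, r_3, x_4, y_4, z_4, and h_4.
x_1 = 12; y_1 = 7; z_1 = 11; x_2 = 5; y_2 = 4; z_2 = 6; h_2 = 10; x_3 = 14; y_3 = 8; z_3 = 14; r_3 = 4; x_4 = 4; y_4 = 17; z_4 = 8; h_4 = 8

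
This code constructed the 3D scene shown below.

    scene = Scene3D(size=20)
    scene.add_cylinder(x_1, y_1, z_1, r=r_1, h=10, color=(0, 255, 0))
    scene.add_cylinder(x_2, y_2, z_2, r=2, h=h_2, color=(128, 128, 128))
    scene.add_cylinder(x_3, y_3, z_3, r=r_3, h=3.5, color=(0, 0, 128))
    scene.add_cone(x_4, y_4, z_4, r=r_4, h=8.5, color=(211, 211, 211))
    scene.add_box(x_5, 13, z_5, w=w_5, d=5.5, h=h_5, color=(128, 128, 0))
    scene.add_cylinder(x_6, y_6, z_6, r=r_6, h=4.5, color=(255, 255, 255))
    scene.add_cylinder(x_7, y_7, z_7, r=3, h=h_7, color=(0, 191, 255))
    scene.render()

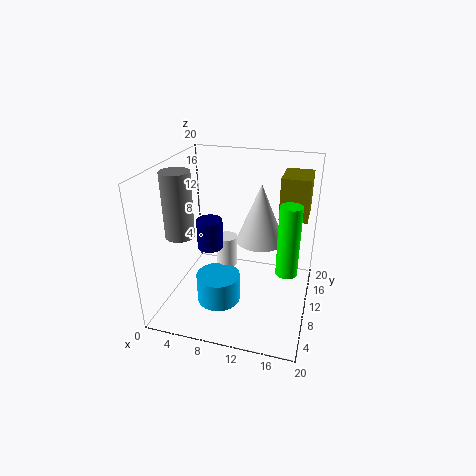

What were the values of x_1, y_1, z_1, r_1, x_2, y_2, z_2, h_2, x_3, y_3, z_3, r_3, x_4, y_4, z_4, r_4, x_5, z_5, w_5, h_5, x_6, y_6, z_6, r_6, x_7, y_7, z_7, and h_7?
x_1 = 17, y_1 = 10, z_1 = 5.5, r_1 = 1.5, x_2 = 2.5, y_2 = 7.5, z_2 = 10.5, h_2 = 9, x_3 = 8.5, y_3 = 3.5, z_3 = 12, r_3 = 1.5, x_4 = 12.5, y_4 = 13, z_4 = 8.5, r_4 = 3.5, x_5 = 15, z_5 = 12, w_5 = 4, h_5 = 6, x_6 = 8, y_6 = 11, z_6 = 5, r_6 = 1.5, x_7 = 8, y_7 = 7, z_7 = 1.5, h_7 = 4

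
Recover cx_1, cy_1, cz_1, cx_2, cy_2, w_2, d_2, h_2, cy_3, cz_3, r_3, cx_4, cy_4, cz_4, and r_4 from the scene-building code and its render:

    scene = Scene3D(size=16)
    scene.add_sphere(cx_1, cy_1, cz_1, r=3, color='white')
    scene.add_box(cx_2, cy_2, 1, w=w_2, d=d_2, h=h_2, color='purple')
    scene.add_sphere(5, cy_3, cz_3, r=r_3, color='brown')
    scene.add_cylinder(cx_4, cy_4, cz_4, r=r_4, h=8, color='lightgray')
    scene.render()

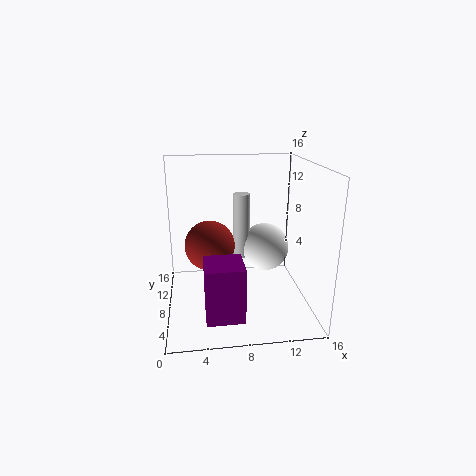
cx_1 = 12; cy_1 = 12; cz_1 = 5; cx_2 = 4; cy_2 = 2; w_2 = 4; d_2 = 4; h_2 = 6; cy_3 = 11; cz_3 = 6; r_3 = 3; cx_4 = 9; cy_4 = 12; cz_4 = 4; r_4 = 1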